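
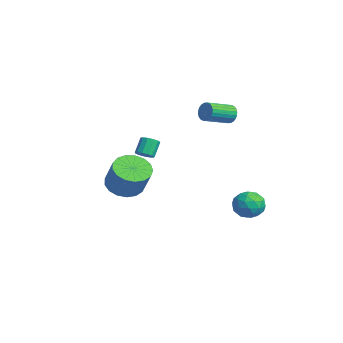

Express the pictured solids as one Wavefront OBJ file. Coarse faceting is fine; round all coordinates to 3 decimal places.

v -0.149 3.614 -2.14
v 0.388 4.355 -2.148
v 0.932 2.825 -2.772
v 1.469 3.566 -2.78
v 1.253 3.166 -1.986
v 0.585 3.654 -1.596
v 0.735 3.526 -3.324
v 0.067 4.014 -2.934
v 0.934 4.301 -2.88
v 1.254 4.078 -2.053
v 0.066 3.102 -2.867
v 0.386 2.879 -2.04
v 0.025 4.054 -2.089
v 1.295 3.126 -2.831
v 1.169 2.891 -2.365
v 1.484 3.326 -2.369
v 0.141 3.642 -1.764
v 0.456 4.077 -1.769
v 0.965 3.378 -1.673
v 0.864 3.103 -3.151
v 1.179 3.538 -3.156
v -0.164 3.854 -2.551
v 0.151 4.289 -2.555
v 0.355 3.802 -3.247
v 0.661 4.458 -2.524
v 1.296 3.993 -2.895
v 0.865 3.97 -3.215
v 0.472 4.257 -2.986
v 0.849 4.327 -2.038
v 1.485 3.862 -2.409
v 1.358 3.627 -1.942
v 0.966 3.914 -1.713
v 1.17 4.295 -2.468
v -0.165 3.318 -2.511
v 0.471 2.853 -2.882
v 0.354 3.266 -3.207
v -0.038 3.553 -2.978
v 0.024 3.187 -2.025
v 0.659 2.722 -2.396
v 0.848 2.923 -1.934
v 0.455 3.21 -1.705
v 0.15 2.885 -2.452
v -4.006 4.13 2.219
v -3.663 4.071 1.706
v -3.23 2.59 2.168
v -3.574 2.65 2.681
v -3.502 4.166 1.86
v -3.069 2.685 2.322
v -3.418 4.255 2.068
v -2.985 2.775 2.53
v -3.424 4.326 2.3
v -2.991 2.845 2.762
v -3.518 4.367 2.519
v -3.085 2.886 2.981
v -3.686 4.371 2.692
v -3.253 2.891 3.154
v -3.904 4.339 2.794
v -3.471 2.859 3.255
v -4.137 4.276 2.807
v -3.704 2.795 3.269
v -4.35 4.19 2.732
v -3.917 2.709 3.194
v -4.511 4.095 2.578
v -4.078 2.614 3.04
v -4.595 4.005 2.37
v -4.162 2.525 2.832
v -4.589 3.935 2.138
v -4.156 2.454 2.6
v -4.495 3.894 1.919
v -4.062 2.413 2.381
v -4.327 3.889 1.746
v -3.894 2.409 2.208
v -4.109 3.921 1.645
v -3.676 2.441 2.106
v -3.876 3.985 1.631
v -3.443 2.504 2.093
v 0.992 -2.95 -0.118
v 1.742 -2.587 -0.689
v 2.737 -2.446 0.707
v 1.988 -2.81 1.278
v 1.497 -2.192 -0.554
v 2.492 -2.051 0.841
v 1.137 -1.971 -0.32
v 2.132 -1.83 1.076
v 0.743 -1.975 -0.039
v 1.738 -1.834 1.357
v 0.407 -2.202 0.224
v 1.402 -2.061 1.62
v 0.205 -2.6 0.409
v 1.2 -2.459 1.804
v 0.183 -3.079 0.472
v 1.178 -2.938 1.868
v 0.347 -3.528 0.401
v 1.342 -3.387 1.797
v 0.658 -3.845 0.211
v 1.654 -3.704 1.606
v 1.046 -3.957 -0.055
v 2.042 -3.816 1.341
v 1.422 -3.838 -0.335
v 2.418 -3.697 1.061
v 1.7 -3.516 -0.565
v 2.695 -3.375 0.831
v 1.815 -3.064 -0.693
v 2.81 -2.924 0.703
v -1.781 -1.133 0.64
v -1.419 -1.361 0.936
v -1.838 -0.936 1.776
v -2.199 -0.707 1.48
v -1.31 -1.101 0.858
v -1.728 -0.676 1.698
v -1.35 -0.85 0.712
v -1.768 -0.425 1.552
v -1.527 -0.689 0.542
v -1.945 -0.264 1.382
v -1.784 -0.669 0.404
v -2.203 -0.244 1.244
v -2.041 -0.796 0.34
v -2.459 -0.371 1.18
v -2.215 -1.03 0.372
v -2.633 -0.605 1.212
v -2.251 -1.296 0.489
v -2.669 -0.871 1.329
v -2.138 -1.511 0.654
v -2.556 -1.086 1.494
v -1.911 -1.605 0.814
v -2.33 -1.18 1.654
v -1.644 -1.549 0.919
v -2.062 -1.124 1.759
f 1 38 17
f 38 12 41
f 17 41 6
f 38 41 17
f 1 17 13
f 17 6 18
f 13 18 2
f 17 18 13
f 1 13 22
f 13 2 23
f 22 23 8
f 13 23 22
f 1 22 34
f 22 8 37
f 34 37 11
f 22 37 34
f 1 34 38
f 34 11 42
f 38 42 12
f 34 42 38
f 2 18 29
f 18 6 32
f 29 32 10
f 18 32 29
f 6 41 19
f 41 12 40
f 19 40 5
f 41 40 19
f 12 42 39
f 42 11 35
f 39 35 3
f 42 35 39
f 11 37 36
f 37 8 24
f 36 24 7
f 37 24 36
f 8 23 28
f 23 2 25
f 28 25 9
f 23 25 28
f 4 30 16
f 30 10 31
f 16 31 5
f 30 31 16
f 4 16 14
f 16 5 15
f 14 15 3
f 16 15 14
f 4 14 21
f 14 3 20
f 21 20 7
f 14 20 21
f 4 21 26
f 21 7 27
f 26 27 9
f 21 27 26
f 4 26 30
f 26 9 33
f 30 33 10
f 26 33 30
f 5 31 19
f 31 10 32
f 19 32 6
f 31 32 19
f 3 15 39
f 15 5 40
f 39 40 12
f 15 40 39
f 7 20 36
f 20 3 35
f 36 35 11
f 20 35 36
f 9 27 28
f 27 7 24
f 28 24 8
f 27 24 28
f 10 33 29
f 33 9 25
f 29 25 2
f 33 25 29
f 44 43 47
f 44 47 45
f 45 47 48
f 45 48 46
f 47 43 49
f 47 49 48
f 48 49 50
f 48 50 46
f 49 43 51
f 49 51 50
f 50 51 52
f 50 52 46
f 51 43 53
f 51 53 52
f 52 53 54
f 52 54 46
f 53 43 55
f 53 55 54
f 54 55 56
f 54 56 46
f 55 43 57
f 55 57 56
f 56 57 58
f 56 58 46
f 57 43 59
f 57 59 58
f 58 59 60
f 58 60 46
f 59 43 61
f 59 61 60
f 60 61 62
f 60 62 46
f 61 43 63
f 61 63 62
f 62 63 64
f 62 64 46
f 63 43 65
f 63 65 64
f 64 65 66
f 64 66 46
f 65 43 67
f 65 67 66
f 66 67 68
f 66 68 46
f 67 43 69
f 67 69 68
f 68 69 70
f 68 70 46
f 69 43 71
f 69 71 70
f 70 71 72
f 70 72 46
f 71 43 73
f 71 73 72
f 72 73 74
f 72 74 46
f 73 43 75
f 73 75 74
f 74 75 76
f 74 76 46
f 75 43 44
f 75 44 76
f 76 44 45
f 76 45 46
f 78 77 81
f 78 81 79
f 79 81 82
f 79 82 80
f 81 77 83
f 81 83 82
f 82 83 84
f 82 84 80
f 83 77 85
f 83 85 84
f 84 85 86
f 84 86 80
f 85 77 87
f 85 87 86
f 86 87 88
f 86 88 80
f 87 77 89
f 87 89 88
f 88 89 90
f 88 90 80
f 89 77 91
f 89 91 90
f 90 91 92
f 90 92 80
f 91 77 93
f 91 93 92
f 92 93 94
f 92 94 80
f 93 77 95
f 93 95 94
f 94 95 96
f 94 96 80
f 95 77 97
f 95 97 96
f 96 97 98
f 96 98 80
f 97 77 99
f 97 99 98
f 98 99 100
f 98 100 80
f 99 77 101
f 99 101 100
f 100 101 102
f 100 102 80
f 101 77 103
f 101 103 102
f 102 103 104
f 102 104 80
f 103 77 78
f 103 78 104
f 104 78 79
f 104 79 80
f 106 105 109
f 106 109 107
f 107 109 110
f 107 110 108
f 109 105 111
f 109 111 110
f 110 111 112
f 110 112 108
f 111 105 113
f 111 113 112
f 112 113 114
f 112 114 108
f 113 105 115
f 113 115 114
f 114 115 116
f 114 116 108
f 115 105 117
f 115 117 116
f 116 117 118
f 116 118 108
f 117 105 119
f 117 119 118
f 118 119 120
f 118 120 108
f 119 105 121
f 119 121 120
f 120 121 122
f 120 122 108
f 121 105 123
f 121 123 122
f 122 123 124
f 122 124 108
f 123 105 125
f 123 125 124
f 124 125 126
f 124 126 108
f 125 105 127
f 125 127 126
f 126 127 128
f 126 128 108
f 127 105 106
f 127 106 128
f 128 106 107
f 128 107 108



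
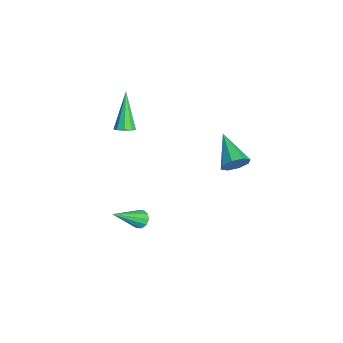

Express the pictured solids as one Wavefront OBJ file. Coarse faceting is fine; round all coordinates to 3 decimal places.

v 3.863 3.285 1.168
v 4.079 3.612 1.808
v 2.157 2.955 1.912
v 3.846 3.984 1.438
v 3.623 3.947 0.91
v 3.541 3.521 0.534
v 3.648 2.957 0.529
v 3.881 2.585 0.899
v 4.103 2.623 1.427
v 4.185 3.048 1.803
v 2.267 -1.051 -4.334
v 2.569 -1.274 -4.708
v 3.013 -2.469 -2.886
v 2.743 -1.036 -4.565
v 2.735 -0.804 -4.334
v 2.548 -0.666 -4.103
v 2.254 -0.676 -3.96
v 1.964 -0.829 -3.96
v 1.79 -1.066 -4.103
v 1.798 -1.298 -4.334
v 1.985 -1.436 -4.566
v 2.28 -1.426 -4.708
v 0.886 -1.565 1.635
v 1.153 -1.957 1.892
v -0.406 -1.335 3.325
v 1.308 -1.63 1.966
v 1.265 -1.272 1.884
v 1.045 -1.051 1.686
v 0.75 -1.071 1.464
v 0.519 -1.322 1.322
v 0.46 -1.686 1.326
v 0.6 -1.994 1.474
v 0.874 -2.101 1.698
f 2 1 4
f 2 4 3
f 4 1 5
f 4 5 3
f 5 1 6
f 5 6 3
f 6 1 7
f 6 7 3
f 7 1 8
f 7 8 3
f 8 1 9
f 8 9 3
f 9 1 10
f 9 10 3
f 10 1 2
f 10 2 3
f 12 11 14
f 12 14 13
f 14 11 15
f 14 15 13
f 15 11 16
f 15 16 13
f 16 11 17
f 16 17 13
f 17 11 18
f 17 18 13
f 18 11 19
f 18 19 13
f 19 11 20
f 19 20 13
f 20 11 21
f 20 21 13
f 21 11 22
f 21 22 13
f 22 11 12
f 22 12 13
f 24 23 26
f 24 26 25
f 26 23 27
f 26 27 25
f 27 23 28
f 27 28 25
f 28 23 29
f 28 29 25
f 29 23 30
f 29 30 25
f 30 23 31
f 30 31 25
f 31 23 32
f 31 32 25
f 32 23 33
f 32 33 25
f 33 23 24
f 33 24 25



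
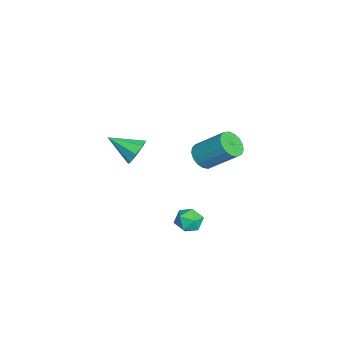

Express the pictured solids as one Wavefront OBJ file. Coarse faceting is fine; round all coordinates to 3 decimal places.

v -3.757 2.134 -1.019
v -3.115 1.634 -0.742
v -2.56 3.147 0.697
v -3.203 3.646 0.419
v -2.943 1.857 -1.042
v -2.389 3.37 0.397
v -2.958 2.143 -1.337
v -2.404 3.656 0.101
v -3.156 2.427 -1.56
v -2.602 3.94 -0.121
v -3.492 2.644 -1.658
v -2.938 4.157 -0.22
v -3.888 2.744 -1.611
v -3.334 4.257 -0.172
v -4.255 2.704 -1.428
v -3.7 4.217 0.011
v -4.507 2.533 -1.151
v -3.953 4.046 0.288
v -4.588 2.271 -0.844
v -4.034 3.784 0.595
v -4.478 1.977 -0.577
v -3.924 3.49 0.861
v -4.203 1.719 -0.412
v -3.649 3.232 1.027
v -3.826 1.556 -0.386
v -3.272 3.069 1.053
v -3.433 1.525 -0.505
v -2.879 3.038 0.934
v 3.124 2.32 -0.412
v 3.666 2.056 -0.937
v 2.734 1.104 -0.203
v 3.276 0.84 -0.728
v 3.513 1.148 -0.029
v 3.754 1.899 -0.158
v 2.646 1.261 -0.982
v 2.887 2.012 -1.111
v 3.371 1.402 -1.289
v 3.906 1.331 -0.7
v 2.494 1.829 -0.44
v 3.029 1.758 0.149
v 0.261 -1.091 2.245
v 0.563 -0.769 2.96
v -0.101 -2.589 3.075
v -0.066 -0.657 2.886
v -0.503 -0.8 2.437
v -0.493 -1.113 1.876
v -0.041 -1.413 1.531
v 0.588 -1.525 1.605
v 1.025 -1.382 2.054
v 1.015 -1.069 2.615
f 2 1 5
f 2 5 3
f 3 5 6
f 3 6 4
f 5 1 7
f 5 7 6
f 6 7 8
f 6 8 4
f 7 1 9
f 7 9 8
f 8 9 10
f 8 10 4
f 9 1 11
f 9 11 10
f 10 11 12
f 10 12 4
f 11 1 13
f 11 13 12
f 12 13 14
f 12 14 4
f 13 1 15
f 13 15 14
f 14 15 16
f 14 16 4
f 15 1 17
f 15 17 16
f 16 17 18
f 16 18 4
f 17 1 19
f 17 19 18
f 18 19 20
f 18 20 4
f 19 1 21
f 19 21 20
f 20 21 22
f 20 22 4
f 21 1 23
f 21 23 22
f 22 23 24
f 22 24 4
f 23 1 25
f 23 25 24
f 24 25 26
f 24 26 4
f 25 1 27
f 25 27 26
f 26 27 28
f 26 28 4
f 27 1 2
f 27 2 28
f 28 2 3
f 28 3 4
f 29 40 34
f 29 34 30
f 29 30 36
f 29 36 39
f 29 39 40
f 30 34 38
f 34 40 33
f 40 39 31
f 39 36 35
f 36 30 37
f 32 38 33
f 32 33 31
f 32 31 35
f 32 35 37
f 32 37 38
f 33 38 34
f 31 33 40
f 35 31 39
f 37 35 36
f 38 37 30
f 42 41 44
f 42 44 43
f 44 41 45
f 44 45 43
f 45 41 46
f 45 46 43
f 46 41 47
f 46 47 43
f 47 41 48
f 47 48 43
f 48 41 49
f 48 49 43
f 49 41 50
f 49 50 43
f 50 41 42
f 50 42 43



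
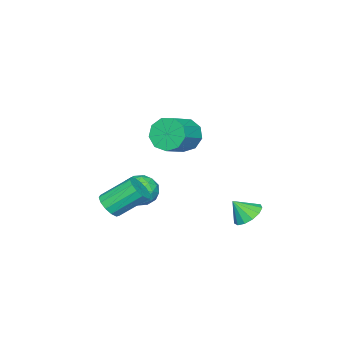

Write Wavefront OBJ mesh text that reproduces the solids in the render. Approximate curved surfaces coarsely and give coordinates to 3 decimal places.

v -1.282 -2.442 -4.543
v -0.838 -2.843 -3.64
v -2.822 -2.297 -3.72
v -2.378 -2.698 -2.817
v -2.094 -1.714 -3.171
v -1.142 -1.804 -3.679
v -2.518 -3.336 -3.681
v -1.566 -3.426 -4.189
v -1.602 -3.395 -3.107
v -1.339 -2.392 -2.792
v -2.321 -2.748 -4.568
v -2.058 -1.745 -4.253
v -0.924 -2.655 -4.163
v -2.736 -2.485 -3.197
v -2.568 -1.907 -3.405
v -2.307 -2.142 -2.874
v -1.103 -2.045 -4.187
v -0.842 -2.28 -3.656
v -1.58 -1.617 -3.38
v -2.818 -2.86 -3.704
v -2.557 -3.095 -3.173
v -1.353 -2.998 -4.486
v -1.092 -3.233 -3.955
v -2.08 -3.523 -3.98
v -1.112 -3.215 -3.319
v -2.018 -3.13 -2.836
v -2.1 -3.505 -3.344
v -1.541 -3.558 -3.642
v -0.958 -2.626 -3.134
v -1.864 -2.541 -2.651
v -1.697 -1.963 -2.859
v -1.137 -2.015 -3.158
v -1.407 -2.95 -2.821
v -1.796 -2.599 -4.709
v -2.702 -2.514 -4.226
v -2.523 -3.125 -4.202
v -1.963 -3.177 -4.501
v -1.642 -2.01 -4.524
v -2.548 -1.925 -4.041
v -2.119 -1.582 -3.718
v -1.56 -1.635 -4.016
v -2.253 -2.19 -4.539
v -0.311 1.156 2.194
v 0.086 0.671 1.326
v 1.607 0.64 2.038
v 1.211 1.124 2.906
v 0.135 1.398 1.252
v 1.657 1.366 1.964
v -0.024 2.011 1.619
v 1.498 1.98 2.331
v -0.317 2.224 2.254
v 1.204 2.193 2.967
v -0.607 1.937 2.862
v 0.914 1.906 3.574
v -0.759 1.285 3.157
v 0.762 1.253 3.869
v -0.701 0.572 3.001
v 0.821 0.54 3.713
v -0.46 0.132 2.468
v 1.061 0.101 3.18
v -0.149 0.172 1.806
v 1.372 0.14 2.518
v 1.317 -2.383 -3.3
v 1.659 -2.787 -2.648
v 0.745 -1.461 -1.347
v 0.403 -1.057 -2
v 1.968 -2.451 -2.774
v 1.054 -1.125 -1.473
v 2.07 -2.093 -3.066
v 1.156 -0.767 -1.766
v 1.933 -1.827 -3.433
v 1.019 -0.502 -2.133
v 1.601 -1.738 -3.758
v 0.686 -0.412 -2.458
v 1.178 -1.854 -3.938
v 0.264 -0.528 -2.637
v 0.8 -2.137 -3.915
v -0.115 -0.811 -2.614
v 0.586 -2.498 -3.697
v -0.329 -1.173 -2.396
v 0.604 -2.823 -3.353
v -0.31 -1.498 -2.052
v 0.848 -3.008 -2.992
v -0.066 -1.683 -1.692
v 1.242 -2.995 -2.73
v 0.328 -1.669 -1.429
v -2.332 3.779 -3.782
v -1.472 4.094 -3.948
v -1.888 3.101 -2.778
v -1.694 4.436 -3.619
v -2.117 4.57 -3.341
v -2.609 4.453 -3.203
v -3.013 4.122 -3.249
v -3.2 3.682 -3.464
v -3.112 3.273 -3.78
v -2.775 3.025 -4.096
v -2.298 3.017 -4.313
v -1.832 3.25 -4.361
v -1.524 3.652 -4.225
f 1 38 17
f 38 12 41
f 17 41 6
f 38 41 17
f 1 17 13
f 17 6 18
f 13 18 2
f 17 18 13
f 1 13 22
f 13 2 23
f 22 23 8
f 13 23 22
f 1 22 34
f 22 8 37
f 34 37 11
f 22 37 34
f 1 34 38
f 34 11 42
f 38 42 12
f 34 42 38
f 2 18 29
f 18 6 32
f 29 32 10
f 18 32 29
f 6 41 19
f 41 12 40
f 19 40 5
f 41 40 19
f 12 42 39
f 42 11 35
f 39 35 3
f 42 35 39
f 11 37 36
f 37 8 24
f 36 24 7
f 37 24 36
f 8 23 28
f 23 2 25
f 28 25 9
f 23 25 28
f 4 30 16
f 30 10 31
f 16 31 5
f 30 31 16
f 4 16 14
f 16 5 15
f 14 15 3
f 16 15 14
f 4 14 21
f 14 3 20
f 21 20 7
f 14 20 21
f 4 21 26
f 21 7 27
f 26 27 9
f 21 27 26
f 4 26 30
f 26 9 33
f 30 33 10
f 26 33 30
f 5 31 19
f 31 10 32
f 19 32 6
f 31 32 19
f 3 15 39
f 15 5 40
f 39 40 12
f 15 40 39
f 7 20 36
f 20 3 35
f 36 35 11
f 20 35 36
f 9 27 28
f 27 7 24
f 28 24 8
f 27 24 28
f 10 33 29
f 33 9 25
f 29 25 2
f 33 25 29
f 44 43 47
f 44 47 45
f 45 47 48
f 45 48 46
f 47 43 49
f 47 49 48
f 48 49 50
f 48 50 46
f 49 43 51
f 49 51 50
f 50 51 52
f 50 52 46
f 51 43 53
f 51 53 52
f 52 53 54
f 52 54 46
f 53 43 55
f 53 55 54
f 54 55 56
f 54 56 46
f 55 43 57
f 55 57 56
f 56 57 58
f 56 58 46
f 57 43 59
f 57 59 58
f 58 59 60
f 58 60 46
f 59 43 61
f 59 61 60
f 60 61 62
f 60 62 46
f 61 43 44
f 61 44 62
f 62 44 45
f 62 45 46
f 64 63 67
f 64 67 65
f 65 67 68
f 65 68 66
f 67 63 69
f 67 69 68
f 68 69 70
f 68 70 66
f 69 63 71
f 69 71 70
f 70 71 72
f 70 72 66
f 71 63 73
f 71 73 72
f 72 73 74
f 72 74 66
f 73 63 75
f 73 75 74
f 74 75 76
f 74 76 66
f 75 63 77
f 75 77 76
f 76 77 78
f 76 78 66
f 77 63 79
f 77 79 78
f 78 79 80
f 78 80 66
f 79 63 81
f 79 81 80
f 80 81 82
f 80 82 66
f 81 63 83
f 81 83 82
f 82 83 84
f 82 84 66
f 83 63 85
f 83 85 84
f 84 85 86
f 84 86 66
f 85 63 64
f 85 64 86
f 86 64 65
f 86 65 66
f 88 87 90
f 88 90 89
f 90 87 91
f 90 91 89
f 91 87 92
f 91 92 89
f 92 87 93
f 92 93 89
f 93 87 94
f 93 94 89
f 94 87 95
f 94 95 89
f 95 87 96
f 95 96 89
f 96 87 97
f 96 97 89
f 97 87 98
f 97 98 89
f 98 87 99
f 98 99 89
f 99 87 88
f 99 88 89



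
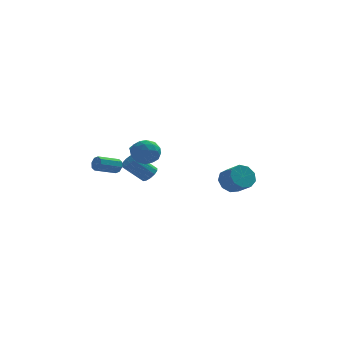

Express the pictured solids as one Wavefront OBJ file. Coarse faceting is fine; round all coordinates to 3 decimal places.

v -1.072 2.823 -3.305
v -0.648 2.908 -2.861
v -1.844 2.761 -1.691
v -2.268 2.677 -2.135
v -0.768 3.225 -2.944
v -1.964 3.078 -1.774
v -0.984 3.415 -3.141
v -2.181 3.268 -1.971
v -1.229 3.417 -3.391
v -2.425 3.27 -2.221
v -1.423 3.231 -3.613
v -2.62 3.084 -2.443
v -1.506 2.915 -3.738
v -2.703 2.768 -2.568
v -1.451 2.57 -3.725
v -2.648 2.423 -2.555
v -1.276 2.306 -3.579
v -2.472 2.159 -2.409
v -1.036 2.206 -3.346
v -2.232 2.059 -2.176
v -0.807 2.302 -3.1
v -2.003 2.155 -1.93
v -0.662 2.563 -2.919
v -1.859 2.417 -1.749
v -1.474 -1.98 0.8
v -0.679 -2.361 0.654
v -2.121 -3.059 0.086
v -1.326 -3.44 -0.06
v -1.665 -3.413 0.767
v -1.265 -2.747 1.208
v -1.535 -2.673 -0.468
v -1.135 -2.007 -0.027
v -0.717 -2.79 -0.129
v -0.797 -3.247 0.634
v -2.003 -2.173 0.106
v -2.083 -2.63 0.869
v -1.02 -2.076 0.79
v -1.78 -3.344 -0.05
v -1.98 -3.328 0.436
v -1.512 -3.552 0.351
v -1.364 -2.303 1.115
v -0.897 -2.527 1.03
v -1.476 -3.145 1.096
v -1.903 -2.893 -0.29
v -1.436 -3.117 -0.375
v -1.288 -1.868 0.389
v -0.82 -2.092 0.304
v -1.324 -2.275 -0.356
v -0.574 -2.552 0.244
v -0.955 -3.186 -0.176
v -1.078 -2.735 -0.416
v -0.843 -2.343 -0.157
v -0.621 -2.821 0.693
v -1.002 -3.455 0.273
v -1.201 -3.439 0.759
v -0.966 -3.047 1.018
v -0.644 -3.073 0.232
v -1.798 -1.965 0.467
v -2.179 -2.599 0.047
v -1.834 -2.373 -0.278
v -1.599 -1.981 -0.019
v -1.845 -2.234 0.916
v -2.226 -2.868 0.496
v -1.957 -3.077 0.897
v -1.722 -2.685 1.156
v -2.156 -2.347 0.508
v -2.922 -1.007 -1.26
v -2.669 -1.194 -0.871
v -3.805 -1.819 -0.431
v -4.058 -1.633 -0.82
v -2.826 -0.853 -0.794
v -3.963 -1.479 -0.354
v -3.039 -0.603 -0.99
v -4.176 -1.229 -0.55
v -3.184 -0.59 -1.344
v -4.321 -1.215 -0.904
v -3.175 -0.821 -1.649
v -4.311 -1.446 -1.209
v -3.017 -1.161 -1.726
v -4.154 -1.787 -1.286
v -2.804 -1.411 -1.53
v -3.941 -2.037 -1.09
v -2.659 -1.425 -1.176
v -3.796 -2.05 -0.736
v 3.608 3.57 -4.149
v 4.348 3.767 -4.602
v 4.992 2.908 -3.924
v 4.252 2.71 -3.471
v 4.304 4.123 -4.11
v 4.948 3.263 -3.432
v 3.934 4.219 -3.636
v 4.579 3.36 -2.958
v 3.412 4.012 -3.402
v 4.056 3.153 -2.724
v 2.981 3.598 -3.518
v 3.625 2.738 -2.84
v 2.844 3.17 -3.929
v 3.488 2.311 -3.251
v 3.064 2.93 -4.443
v 3.708 2.07 -3.765
v 3.538 2.989 -4.819
v 4.183 2.129 -4.142
v 4.046 3.319 -4.882
v 4.69 2.46 -4.204
v -1.797 3.356 -1.739
v -1.37 3.611 -2.018
v -1.063 3.004 -0.941
v -1.529 3.859 -1.763
v -1.814 3.872 -1.496
v -2.09 3.643 -1.343
v -2.229 3.28 -1.376
v -2.166 2.953 -1.578
v -1.93 2.814 -1.856
v -1.632 2.929 -2.079
v -1.411 3.244 -2.143
f 2 1 5
f 2 5 3
f 3 5 6
f 3 6 4
f 5 1 7
f 5 7 6
f 6 7 8
f 6 8 4
f 7 1 9
f 7 9 8
f 8 9 10
f 8 10 4
f 9 1 11
f 9 11 10
f 10 11 12
f 10 12 4
f 11 1 13
f 11 13 12
f 12 13 14
f 12 14 4
f 13 1 15
f 13 15 14
f 14 15 16
f 14 16 4
f 15 1 17
f 15 17 16
f 16 17 18
f 16 18 4
f 17 1 19
f 17 19 18
f 18 19 20
f 18 20 4
f 19 1 21
f 19 21 20
f 20 21 22
f 20 22 4
f 21 1 23
f 21 23 22
f 22 23 24
f 22 24 4
f 23 1 2
f 23 2 24
f 24 2 3
f 24 3 4
f 25 62 41
f 62 36 65
f 41 65 30
f 62 65 41
f 25 41 37
f 41 30 42
f 37 42 26
f 41 42 37
f 25 37 46
f 37 26 47
f 46 47 32
f 37 47 46
f 25 46 58
f 46 32 61
f 58 61 35
f 46 61 58
f 25 58 62
f 58 35 66
f 62 66 36
f 58 66 62
f 26 42 53
f 42 30 56
f 53 56 34
f 42 56 53
f 30 65 43
f 65 36 64
f 43 64 29
f 65 64 43
f 36 66 63
f 66 35 59
f 63 59 27
f 66 59 63
f 35 61 60
f 61 32 48
f 60 48 31
f 61 48 60
f 32 47 52
f 47 26 49
f 52 49 33
f 47 49 52
f 28 54 40
f 54 34 55
f 40 55 29
f 54 55 40
f 28 40 38
f 40 29 39
f 38 39 27
f 40 39 38
f 28 38 45
f 38 27 44
f 45 44 31
f 38 44 45
f 28 45 50
f 45 31 51
f 50 51 33
f 45 51 50
f 28 50 54
f 50 33 57
f 54 57 34
f 50 57 54
f 29 55 43
f 55 34 56
f 43 56 30
f 55 56 43
f 27 39 63
f 39 29 64
f 63 64 36
f 39 64 63
f 31 44 60
f 44 27 59
f 60 59 35
f 44 59 60
f 33 51 52
f 51 31 48
f 52 48 32
f 51 48 52
f 34 57 53
f 57 33 49
f 53 49 26
f 57 49 53
f 68 67 71
f 68 71 69
f 69 71 72
f 69 72 70
f 71 67 73
f 71 73 72
f 72 73 74
f 72 74 70
f 73 67 75
f 73 75 74
f 74 75 76
f 74 76 70
f 75 67 77
f 75 77 76
f 76 77 78
f 76 78 70
f 77 67 79
f 77 79 78
f 78 79 80
f 78 80 70
f 79 67 81
f 79 81 80
f 80 81 82
f 80 82 70
f 81 67 83
f 81 83 82
f 82 83 84
f 82 84 70
f 83 67 68
f 83 68 84
f 84 68 69
f 84 69 70
f 86 85 89
f 86 89 87
f 87 89 90
f 87 90 88
f 89 85 91
f 89 91 90
f 90 91 92
f 90 92 88
f 91 85 93
f 91 93 92
f 92 93 94
f 92 94 88
f 93 85 95
f 93 95 94
f 94 95 96
f 94 96 88
f 95 85 97
f 95 97 96
f 96 97 98
f 96 98 88
f 97 85 99
f 97 99 98
f 98 99 100
f 98 100 88
f 99 85 101
f 99 101 100
f 100 101 102
f 100 102 88
f 101 85 103
f 101 103 102
f 102 103 104
f 102 104 88
f 103 85 86
f 103 86 104
f 104 86 87
f 104 87 88
f 106 105 108
f 106 108 107
f 108 105 109
f 108 109 107
f 109 105 110
f 109 110 107
f 110 105 111
f 110 111 107
f 111 105 112
f 111 112 107
f 112 105 113
f 112 113 107
f 113 105 114
f 113 114 107
f 114 105 115
f 114 115 107
f 115 105 106
f 115 106 107



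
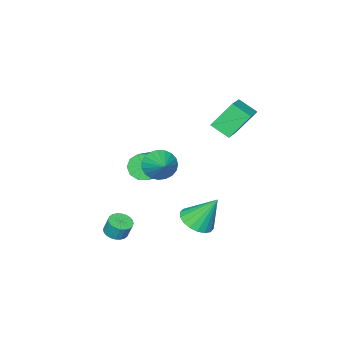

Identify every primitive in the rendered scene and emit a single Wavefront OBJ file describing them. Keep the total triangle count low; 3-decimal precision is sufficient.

v -5.066 4.055 2.614
v -4.738 2.979 3.304
v -3.541 4.949 3.281
v -3.212 3.873 3.971
v -4.028 3.407 1.109
v -3.699 2.331 1.799
v -2.502 4.301 1.776
v -2.174 3.225 2.466
v -0.944 3.414 -4.618
v -0.418 2.637 -4.044
v -1.556 4.386 -2.742
v -0.072 2.978 -4.108
v 0.1 3.405 -4.274
v 0.066 3.834 -4.507
v -0.168 4.18 -4.762
v -0.556 4.374 -4.989
v -1.021 4.378 -5.143
v -1.471 4.191 -5.192
v -1.816 3.85 -5.128
v -1.989 3.422 -4.963
v -1.955 2.993 -4.729
v -1.72 2.648 -4.474
v -1.332 2.454 -4.247
v -0.867 2.45 -4.094
v -0.865 0.273 -1.447
v -0.333 -0.185 -2.027
v 1.396 0.589 -1.053
v 0.865 1.047 -0.473
v -0.436 0.322 -2.248
v 1.293 1.096 -1.274
v -0.702 0.81 -2.163
v 1.027 1.584 -1.19
v -1.03 1.093 -1.804
v 0.699 1.867 -0.831
v -1.295 1.063 -1.309
v 0.434 1.837 -0.336
v -1.396 0.731 -0.867
v 0.333 1.505 0.107
v -1.293 0.224 -0.646
v 0.436 0.998 0.328
v -1.027 -0.264 -0.73
v 0.702 0.51 0.243
v -0.699 -0.547 -1.089
v 1.03 0.227 -0.116
v -0.434 -0.517 -1.584
v 1.295 0.257 -0.611
v 3.242 1.327 -4.416
v 3.736 0.858 -4.217
v 3.692 1.223 -3.245
v 3.198 1.693 -3.444
v 3.893 1.074 -4.291
v 3.849 1.439 -3.319
v 3.952 1.328 -4.384
v 3.907 1.693 -3.411
v 3.902 1.582 -4.482
v 3.857 1.948 -3.509
v 3.751 1.798 -4.57
v 3.707 2.163 -3.597
v 3.524 1.942 -4.634
v 3.479 2.307 -3.661
v 3.253 1.992 -4.665
v 3.208 2.357 -3.693
v 2.981 1.941 -4.659
v 2.936 2.307 -3.686
v 2.748 1.797 -4.615
v 2.704 2.162 -3.643
v 2.591 1.581 -4.541
v 2.547 1.946 -3.569
v 2.533 1.327 -4.449
v 2.488 1.692 -3.476
v 2.583 1.072 -4.351
v 2.538 1.438 -3.378
v 2.733 0.857 -4.263
v 2.689 1.222 -3.29
v 2.961 0.713 -4.199
v 2.916 1.078 -3.226
v 3.232 0.663 -4.167
v 3.187 1.028 -3.195
v 3.504 0.713 -4.174
v 3.459 1.079 -3.201
v 1.665 3.136 1.015
v 2.336 3.139 0.287
v 2.515 4.364 1.805
v 2.062 3.415 0.152
v 1.719 3.643 0.167
v 1.367 3.784 0.328
v 1.067 3.812 0.608
v 0.87 3.723 0.958
v 0.81 3.533 1.318
v 0.898 3.274 1.626
v 1.119 2.991 1.828
v 1.434 2.733 1.89
v 1.789 2.545 1.8
v 2.122 2.459 1.575
v 2.377 2.49 1.252
v 2.508 2.633 0.889
v 2.494 2.862 0.548
f 2 4 1
f 5 2 1
f 1 4 3
f 3 5 1
f 2 8 4
f 6 2 5
f 6 8 2
f 4 8 3
f 7 5 3
f 3 8 7
f 7 6 5
f 8 6 7
f 10 9 12
f 10 12 11
f 12 9 13
f 12 13 11
f 13 9 14
f 13 14 11
f 14 9 15
f 14 15 11
f 15 9 16
f 15 16 11
f 16 9 17
f 16 17 11
f 17 9 18
f 17 18 11
f 18 9 19
f 18 19 11
f 19 9 20
f 19 20 11
f 20 9 21
f 20 21 11
f 21 9 22
f 21 22 11
f 22 9 23
f 22 23 11
f 23 9 24
f 23 24 11
f 24 9 10
f 24 10 11
f 26 25 29
f 26 29 27
f 27 29 30
f 27 30 28
f 29 25 31
f 29 31 30
f 30 31 32
f 30 32 28
f 31 25 33
f 31 33 32
f 32 33 34
f 32 34 28
f 33 25 35
f 33 35 34
f 34 35 36
f 34 36 28
f 35 25 37
f 35 37 36
f 36 37 38
f 36 38 28
f 37 25 39
f 37 39 38
f 38 39 40
f 38 40 28
f 39 25 41
f 39 41 40
f 40 41 42
f 40 42 28
f 41 25 43
f 41 43 42
f 42 43 44
f 42 44 28
f 43 25 45
f 43 45 44
f 44 45 46
f 44 46 28
f 45 25 26
f 45 26 46
f 46 26 27
f 46 27 28
f 48 47 51
f 48 51 49
f 49 51 52
f 49 52 50
f 51 47 53
f 51 53 52
f 52 53 54
f 52 54 50
f 53 47 55
f 53 55 54
f 54 55 56
f 54 56 50
f 55 47 57
f 55 57 56
f 56 57 58
f 56 58 50
f 57 47 59
f 57 59 58
f 58 59 60
f 58 60 50
f 59 47 61
f 59 61 60
f 60 61 62
f 60 62 50
f 61 47 63
f 61 63 62
f 62 63 64
f 62 64 50
f 63 47 65
f 63 65 64
f 64 65 66
f 64 66 50
f 65 47 67
f 65 67 66
f 66 67 68
f 66 68 50
f 67 47 69
f 67 69 68
f 68 69 70
f 68 70 50
f 69 47 71
f 69 71 70
f 70 71 72
f 70 72 50
f 71 47 73
f 71 73 72
f 72 73 74
f 72 74 50
f 73 47 75
f 73 75 74
f 74 75 76
f 74 76 50
f 75 47 77
f 75 77 76
f 76 77 78
f 76 78 50
f 77 47 79
f 77 79 78
f 78 79 80
f 78 80 50
f 79 47 48
f 79 48 80
f 80 48 49
f 80 49 50
f 82 81 84
f 82 84 83
f 84 81 85
f 84 85 83
f 85 81 86
f 85 86 83
f 86 81 87
f 86 87 83
f 87 81 88
f 87 88 83
f 88 81 89
f 88 89 83
f 89 81 90
f 89 90 83
f 90 81 91
f 90 91 83
f 91 81 92
f 91 92 83
f 92 81 93
f 92 93 83
f 93 81 94
f 93 94 83
f 94 81 95
f 94 95 83
f 95 81 96
f 95 96 83
f 96 81 97
f 96 97 83
f 97 81 82
f 97 82 83



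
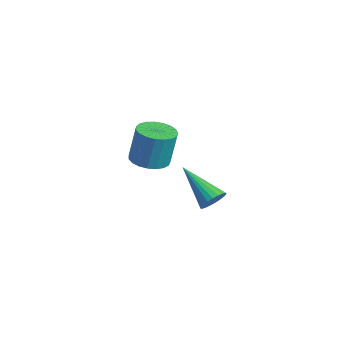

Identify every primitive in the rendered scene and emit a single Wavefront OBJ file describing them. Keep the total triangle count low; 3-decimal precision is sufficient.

v -3.102 -0.799 -1.628
v -2.792 -1.186 -1.367
v -4.558 -1.281 -0.612
v -2.76 -0.999 -1.232
v -2.787 -0.777 -1.165
v -2.868 -0.559 -1.179
v -2.99 -0.383 -1.27
v -3.131 -0.279 -1.423
v -3.267 -0.264 -1.611
v -3.375 -0.342 -1.803
v -3.435 -0.5 -1.964
v -3.438 -0.708 -2.067
v -3.382 -0.933 -2.094
v -3.278 -1.134 -2.04
v -3.144 -1.278 -1.915
v -3.002 -1.338 -1.741
v -2.878 -1.306 -1.547
v -1.842 -3.842 2.082
v -1.239 -4.196 2.108
v -1.155 -3.953 3.484
v -1.758 -3.598 3.458
v -1.148 -3.925 2.054
v -1.064 -3.682 3.431
v -1.176 -3.64 2.006
v -1.092 -3.397 3.382
v -1.32 -3.389 1.97
v -1.236 -3.146 3.346
v -1.554 -3.217 1.954
v -1.47 -2.974 3.33
v -1.837 -3.152 1.96
v -1.753 -2.909 3.336
v -2.122 -3.207 1.987
v -2.038 -2.964 3.363
v -2.358 -3.372 2.03
v -2.274 -3.129 3.407
v -2.505 -3.617 2.083
v -2.421 -3.374 3.459
v -2.537 -3.902 2.135
v -2.453 -3.659 3.511
v -2.449 -4.176 2.178
v -2.365 -3.933 3.554
v -2.256 -4.392 2.204
v -2.172 -4.149 3.581
v -1.992 -4.513 2.21
v -1.908 -4.27 3.586
v -1.701 -4.518 2.193
v -1.617 -4.275 3.569
v -1.435 -4.406 2.157
v -1.351 -4.163 3.533
f 2 1 4
f 2 4 3
f 4 1 5
f 4 5 3
f 5 1 6
f 5 6 3
f 6 1 7
f 6 7 3
f 7 1 8
f 7 8 3
f 8 1 9
f 8 9 3
f 9 1 10
f 9 10 3
f 10 1 11
f 10 11 3
f 11 1 12
f 11 12 3
f 12 1 13
f 12 13 3
f 13 1 14
f 13 14 3
f 14 1 15
f 14 15 3
f 15 1 16
f 15 16 3
f 16 1 17
f 16 17 3
f 17 1 2
f 17 2 3
f 19 18 22
f 19 22 20
f 20 22 23
f 20 23 21
f 22 18 24
f 22 24 23
f 23 24 25
f 23 25 21
f 24 18 26
f 24 26 25
f 25 26 27
f 25 27 21
f 26 18 28
f 26 28 27
f 27 28 29
f 27 29 21
f 28 18 30
f 28 30 29
f 29 30 31
f 29 31 21
f 30 18 32
f 30 32 31
f 31 32 33
f 31 33 21
f 32 18 34
f 32 34 33
f 33 34 35
f 33 35 21
f 34 18 36
f 34 36 35
f 35 36 37
f 35 37 21
f 36 18 38
f 36 38 37
f 37 38 39
f 37 39 21
f 38 18 40
f 38 40 39
f 39 40 41
f 39 41 21
f 40 18 42
f 40 42 41
f 41 42 43
f 41 43 21
f 42 18 44
f 42 44 43
f 43 44 45
f 43 45 21
f 44 18 46
f 44 46 45
f 45 46 47
f 45 47 21
f 46 18 48
f 46 48 47
f 47 48 49
f 47 49 21
f 48 18 19
f 48 19 49
f 49 19 20
f 49 20 21



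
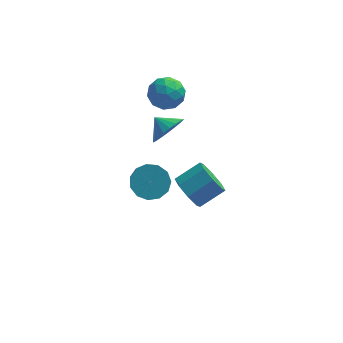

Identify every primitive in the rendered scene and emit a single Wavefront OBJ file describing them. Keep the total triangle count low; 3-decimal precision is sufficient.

v 0.111 4.51 2.938
v 1.029 4.025 3.162
v -0.709 3.455 4.018
v 0.209 2.97 4.242
v 0.042 3.967 4.567
v 0.549 4.619 3.9
v -0.229 2.861 3.28
v 0.278 3.513 2.613
v 0.819 3.006 3.373
v 0.986 3.689 4.168
v -0.666 3.791 3.012
v -0.499 4.474 3.807
v 0.642 4.36 2.955
v -0.322 3.12 4.225
v -0.42 3.706 4.416
v 0.119 3.421 4.547
v 0.36 4.709 3.389
v 0.9 4.424 3.521
v 0.319 4.39 4.346
v -0.58 3.056 3.659
v -0.04 2.771 3.791
v 0.201 4.059 2.633
v 0.74 3.774 2.764
v 0.001 3.09 2.834
v 1.058 3.476 3.211
v 0.576 2.856 3.845
v 0.319 2.792 3.28
v 0.617 3.175 2.888
v 1.157 3.878 3.678
v 0.674 3.258 4.313
v 0.576 3.844 4.504
v 0.874 4.227 4.112
v 1.033 3.279 3.803
v -0.354 4.222 2.867
v -0.837 3.602 3.502
v -0.554 3.253 3.068
v -0.256 3.636 2.676
v -0.256 4.624 3.335
v -0.738 4.004 3.969
v -0.297 4.305 4.292
v 0.001 4.688 3.9
v -0.713 4.201 3.377
v 0.268 3.301 0.764
v 0.918 3.333 1.626
v -0.468 3.939 1.296
v 1.057 3.689 1.391
v 1.06 3.978 1.047
v 0.926 4.151 0.655
v 0.678 4.176 0.281
v 0.359 4.05 -0.009
v 0.025 3.794 -0.165
v -0.268 3.453 -0.161
v -0.468 3.086 0.003
v -0.54 2.756 0.299
v -0.473 2.52 0.675
v -0.277 2.419 1.067
v 0.012 2.471 1.406
v 0.346 2.666 1.634
v 0.667 2.971 1.712
v 1.229 -2.247 1.281
v 1.861 -2.723 0.606
v 3.123 -2.149 1.384
v 2.491 -1.673 2.059
v 1.669 -1.986 0.375
v 2.931 -1.412 1.154
v 1.218 -1.402 0.675
v 2.48 -0.828 1.453
v 0.774 -1.313 1.33
v 2.036 -0.739 2.108
v 0.597 -1.771 1.956
v 1.859 -1.197 2.734
v 0.789 -2.508 2.186
v 2.051 -1.934 2.965
v 1.24 -3.092 1.887
v 2.502 -2.518 2.665
v 1.684 -3.181 1.232
v 2.946 -2.607 2.01
v -0.731 2.821 -3.31
v 0.368 2.873 -3.317
v 0.41 2.09 -2.517
v -0.689 2.039 -2.51
v 0.176 3.289 -2.9
v 0.218 2.507 -2.099
v -0.304 3.557 -2.613
v -0.262 2.774 -1.813
v -0.919 3.591 -2.547
v -0.878 2.809 -1.747
v -1.475 3.381 -2.724
v -1.433 2.598 -1.924
v -1.794 2.993 -3.087
v -1.753 2.21 -2.287
v -1.776 2.55 -3.521
v -1.734 1.768 -2.72
v -1.426 2.194 -3.887
v -1.384 1.411 -3.087
v -0.855 2.037 -4.071
v -0.814 1.254 -3.271
v -0.245 2.129 -4.013
v -0.203 1.346 -3.213
v 0.211 2.44 -3.732
v 0.253 1.658 -2.932
f 1 38 17
f 38 12 41
f 17 41 6
f 38 41 17
f 1 17 13
f 17 6 18
f 13 18 2
f 17 18 13
f 1 13 22
f 13 2 23
f 22 23 8
f 13 23 22
f 1 22 34
f 22 8 37
f 34 37 11
f 22 37 34
f 1 34 38
f 34 11 42
f 38 42 12
f 34 42 38
f 2 18 29
f 18 6 32
f 29 32 10
f 18 32 29
f 6 41 19
f 41 12 40
f 19 40 5
f 41 40 19
f 12 42 39
f 42 11 35
f 39 35 3
f 42 35 39
f 11 37 36
f 37 8 24
f 36 24 7
f 37 24 36
f 8 23 28
f 23 2 25
f 28 25 9
f 23 25 28
f 4 30 16
f 30 10 31
f 16 31 5
f 30 31 16
f 4 16 14
f 16 5 15
f 14 15 3
f 16 15 14
f 4 14 21
f 14 3 20
f 21 20 7
f 14 20 21
f 4 21 26
f 21 7 27
f 26 27 9
f 21 27 26
f 4 26 30
f 26 9 33
f 30 33 10
f 26 33 30
f 5 31 19
f 31 10 32
f 19 32 6
f 31 32 19
f 3 15 39
f 15 5 40
f 39 40 12
f 15 40 39
f 7 20 36
f 20 3 35
f 36 35 11
f 20 35 36
f 9 27 28
f 27 7 24
f 28 24 8
f 27 24 28
f 10 33 29
f 33 9 25
f 29 25 2
f 33 25 29
f 44 43 46
f 44 46 45
f 46 43 47
f 46 47 45
f 47 43 48
f 47 48 45
f 48 43 49
f 48 49 45
f 49 43 50
f 49 50 45
f 50 43 51
f 50 51 45
f 51 43 52
f 51 52 45
f 52 43 53
f 52 53 45
f 53 43 54
f 53 54 45
f 54 43 55
f 54 55 45
f 55 43 56
f 55 56 45
f 56 43 57
f 56 57 45
f 57 43 58
f 57 58 45
f 58 43 59
f 58 59 45
f 59 43 44
f 59 44 45
f 61 60 64
f 61 64 62
f 62 64 65
f 62 65 63
f 64 60 66
f 64 66 65
f 65 66 67
f 65 67 63
f 66 60 68
f 66 68 67
f 67 68 69
f 67 69 63
f 68 60 70
f 68 70 69
f 69 70 71
f 69 71 63
f 70 60 72
f 70 72 71
f 71 72 73
f 71 73 63
f 72 60 74
f 72 74 73
f 73 74 75
f 73 75 63
f 74 60 76
f 74 76 75
f 75 76 77
f 75 77 63
f 76 60 61
f 76 61 77
f 77 61 62
f 77 62 63
f 79 78 82
f 79 82 80
f 80 82 83
f 80 83 81
f 82 78 84
f 82 84 83
f 83 84 85
f 83 85 81
f 84 78 86
f 84 86 85
f 85 86 87
f 85 87 81
f 86 78 88
f 86 88 87
f 87 88 89
f 87 89 81
f 88 78 90
f 88 90 89
f 89 90 91
f 89 91 81
f 90 78 92
f 90 92 91
f 91 92 93
f 91 93 81
f 92 78 94
f 92 94 93
f 93 94 95
f 93 95 81
f 94 78 96
f 94 96 95
f 95 96 97
f 95 97 81
f 96 78 98
f 96 98 97
f 97 98 99
f 97 99 81
f 98 78 100
f 98 100 99
f 99 100 101
f 99 101 81
f 100 78 79
f 100 79 101
f 101 79 80
f 101 80 81



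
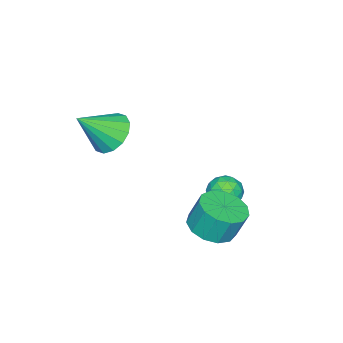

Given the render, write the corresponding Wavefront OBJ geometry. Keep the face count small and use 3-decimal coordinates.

v -1.376 -0.907 0.947
v -0.776 -1.179 0.235
v -0.284 -1.653 2.153
v -0.617 -0.723 0.373
v -0.661 -0.317 0.664
v -0.897 -0.068 1.031
v -1.261 -0.045 1.376
v -1.657 -0.253 1.606
v -1.977 -0.636 1.659
v -2.136 -1.092 1.521
v -2.092 -1.498 1.23
v -1.856 -1.746 0.863
v -1.491 -1.77 0.518
v -1.096 -1.562 0.288
v -2.012 3.027 -3.116
v -1.053 3.269 -3.081
v -1.209 3.715 -1.87
v -2.168 3.473 -1.904
v -1.32 3.716 -3.28
v -1.476 4.162 -2.069
v -1.808 3.945 -3.427
v -1.964 4.39 -2.215
v -2.36 3.882 -3.475
v -2.516 4.327 -2.263
v -2.802 3.548 -3.409
v -2.958 3.993 -2.197
v -2.993 3.048 -3.25
v -3.149 3.494 -2.038
v -2.872 2.542 -3.048
v -3.028 2.988 -1.837
v -2.479 2.19 -2.868
v -2.635 2.636 -1.657
v -1.937 2.104 -2.766
v -2.093 2.549 -1.555
v -1.419 2.311 -2.776
v -1.575 2.756 -1.565
v -1.089 2.745 -2.893
v -1.246 3.191 -1.682
v -3.686 3.334 -2.527
v -3.1 3.035 -2.151
v -4.2 2.225 -2.609
v -3.614 1.926 -2.233
v -4.1 2.383 -1.875
v -3.782 3.068 -1.824
v -3.518 2.192 -2.936
v -3.2 2.877 -2.885
v -2.996 2.329 -2.404
v -3.356 2.447 -1.749
v -3.944 2.813 -3.011
v -4.304 2.931 -2.356
v -3.348 3.282 -2.332
v -3.952 1.978 -2.428
v -4.237 2.247 -2.218
v -3.893 2.071 -1.997
v -3.749 3.301 -2.14
v -3.405 3.126 -1.919
v -3.992 2.743 -1.757
v -3.895 2.134 -2.841
v -3.551 1.959 -2.62
v -3.407 3.189 -2.763
v -3.063 3.013 -2.542
v -3.308 2.517 -3.003
v -2.943 2.691 -2.26
v -3.245 2.039 -2.308
v -3.188 2.195 -2.721
v -3.001 2.598 -2.691
v -3.154 2.761 -1.874
v -3.456 2.109 -1.923
v -3.742 2.378 -1.712
v -3.555 2.78 -1.682
v -3.093 2.346 -2.023
v -3.844 3.151 -2.837
v -4.146 2.499 -2.886
v -3.745 2.48 -3.078
v -3.558 2.882 -3.048
v -4.055 3.221 -2.452
v -4.357 2.569 -2.5
v -4.299 2.662 -2.069
v -4.112 3.065 -2.039
v -4.207 2.914 -2.737
f 2 1 4
f 2 4 3
f 4 1 5
f 4 5 3
f 5 1 6
f 5 6 3
f 6 1 7
f 6 7 3
f 7 1 8
f 7 8 3
f 8 1 9
f 8 9 3
f 9 1 10
f 9 10 3
f 10 1 11
f 10 11 3
f 11 1 12
f 11 12 3
f 12 1 13
f 12 13 3
f 13 1 14
f 13 14 3
f 14 1 2
f 14 2 3
f 16 15 19
f 16 19 17
f 17 19 20
f 17 20 18
f 19 15 21
f 19 21 20
f 20 21 22
f 20 22 18
f 21 15 23
f 21 23 22
f 22 23 24
f 22 24 18
f 23 15 25
f 23 25 24
f 24 25 26
f 24 26 18
f 25 15 27
f 25 27 26
f 26 27 28
f 26 28 18
f 27 15 29
f 27 29 28
f 28 29 30
f 28 30 18
f 29 15 31
f 29 31 30
f 30 31 32
f 30 32 18
f 31 15 33
f 31 33 32
f 32 33 34
f 32 34 18
f 33 15 35
f 33 35 34
f 34 35 36
f 34 36 18
f 35 15 37
f 35 37 36
f 36 37 38
f 36 38 18
f 37 15 16
f 37 16 38
f 38 16 17
f 38 17 18
f 39 76 55
f 76 50 79
f 55 79 44
f 76 79 55
f 39 55 51
f 55 44 56
f 51 56 40
f 55 56 51
f 39 51 60
f 51 40 61
f 60 61 46
f 51 61 60
f 39 60 72
f 60 46 75
f 72 75 49
f 60 75 72
f 39 72 76
f 72 49 80
f 76 80 50
f 72 80 76
f 40 56 67
f 56 44 70
f 67 70 48
f 56 70 67
f 44 79 57
f 79 50 78
f 57 78 43
f 79 78 57
f 50 80 77
f 80 49 73
f 77 73 41
f 80 73 77
f 49 75 74
f 75 46 62
f 74 62 45
f 75 62 74
f 46 61 66
f 61 40 63
f 66 63 47
f 61 63 66
f 42 68 54
f 68 48 69
f 54 69 43
f 68 69 54
f 42 54 52
f 54 43 53
f 52 53 41
f 54 53 52
f 42 52 59
f 52 41 58
f 59 58 45
f 52 58 59
f 42 59 64
f 59 45 65
f 64 65 47
f 59 65 64
f 42 64 68
f 64 47 71
f 68 71 48
f 64 71 68
f 43 69 57
f 69 48 70
f 57 70 44
f 69 70 57
f 41 53 77
f 53 43 78
f 77 78 50
f 53 78 77
f 45 58 74
f 58 41 73
f 74 73 49
f 58 73 74
f 47 65 66
f 65 45 62
f 66 62 46
f 65 62 66
f 48 71 67
f 71 47 63
f 67 63 40
f 71 63 67



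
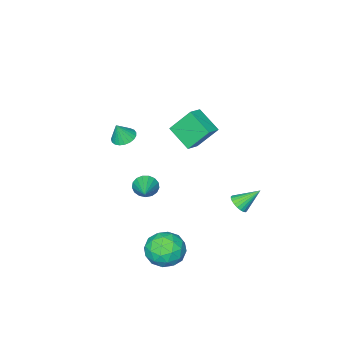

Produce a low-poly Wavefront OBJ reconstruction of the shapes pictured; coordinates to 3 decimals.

v 2.186 0.157 -0.58
v 2.603 0.095 -1.212
v 3.314 1.403 0.04
v 2.36 0.355 -1.293
v 2.078 0.569 -1.21
v 1.821 0.688 -0.982
v 1.647 0.687 -0.662
v 1.597 0.564 -0.324
v 1.682 0.348 -0.044
v 1.883 0.088 0.114
v 2.153 -0.156 0.112
v 2.43 -0.328 -0.048
v 2.652 -0.389 -0.33
v 2.767 -0.324 -0.669
v 2.75 -0.15 -0.987
v -1.079 2.484 3.891
v -1.027 1.003 4.784
v -0.187 2.716 4.226
v -0.136 1.235 5.118
v -0.304 1.625 2.422
v -0.253 0.144 3.314
v 0.587 1.857 2.756
v 0.639 0.376 3.649
v -3.001 2.173 -3.615
v -2.458 2.369 -3.236
v -3.999 2.867 -2.545
v -2.487 2.581 -3.4
v -2.594 2.73 -3.596
v -2.763 2.795 -3.796
v -2.968 2.766 -3.968
v -3.178 2.646 -4.086
v -3.361 2.454 -4.133
v -3.489 2.22 -4.101
v -3.543 1.978 -3.995
v -3.514 1.766 -3.831
v -3.407 1.616 -3.634
v -3.239 1.552 -3.435
v -3.034 1.581 -3.263
v -2.824 1.701 -3.145
v -2.641 1.893 -3.098
v -2.512 2.127 -3.13
v 1.412 -2.641 1.656
v 1.921 -3.147 1.406
v 1.868 -2.739 2.784
v 2.075 -2.874 1.368
v 2.115 -2.56 1.379
v 2.033 -2.261 1.438
v 1.844 -2.027 1.535
v 1.58 -1.9 1.653
v 1.287 -1.9 1.771
v 1.015 -2.029 1.87
v 0.813 -2.264 1.932
v 0.714 -2.563 1.946
v 0.735 -2.877 1.91
v 0.874 -3.149 1.83
v 1.106 -3.334 1.72
v 1.391 -3.399 1.599
v 1.679 -3.333 1.488
v 3.941 4.576 -3.599
v 4.613 4.241 -2.625
v 2.827 2.939 -3.395
v 3.499 2.604 -2.421
v 2.755 3.581 -2.348
v 3.444 4.593 -2.474
v 3.996 2.587 -3.546
v 4.685 3.599 -3.672
v 4.647 3.012 -2.592
v 3.88 3.626 -1.852
v 3.56 3.554 -4.168
v 2.793 4.168 -3.428
v 4.375 4.552 -3.13
v 3.065 2.628 -2.89
v 2.628 3.202 -2.847
v 3.023 3.005 -2.274
v 3.687 4.759 -3.041
v 4.082 4.562 -2.469
v 2.991 4.174 -2.306
v 3.358 2.618 -3.551
v 3.753 2.421 -2.979
v 4.417 4.175 -3.746
v 4.812 3.978 -3.173
v 4.449 3.006 -3.714
v 4.79 3.633 -2.538
v 4.135 2.67 -2.418
v 4.427 2.661 -3.079
v 4.832 3.255 -3.154
v 4.339 3.993 -2.103
v 3.684 3.031 -1.983
v 3.247 3.606 -1.94
v 3.652 4.2 -2.014
v 4.359 3.271 -2.083
v 3.756 4.149 -4.037
v 3.101 3.187 -3.917
v 3.788 2.98 -4.006
v 4.193 3.574 -4.08
v 3.305 4.51 -3.602
v 2.65 3.547 -3.482
v 2.608 3.925 -2.866
v 3.013 4.519 -2.941
v 3.081 3.909 -3.937
f 2 1 4
f 2 4 3
f 4 1 5
f 4 5 3
f 5 1 6
f 5 6 3
f 6 1 7
f 6 7 3
f 7 1 8
f 7 8 3
f 8 1 9
f 8 9 3
f 9 1 10
f 9 10 3
f 10 1 11
f 10 11 3
f 11 1 12
f 11 12 3
f 12 1 13
f 12 13 3
f 13 1 14
f 13 14 3
f 14 1 15
f 14 15 3
f 15 1 2
f 15 2 3
f 17 19 16
f 20 17 16
f 16 19 18
f 18 20 16
f 17 23 19
f 21 17 20
f 21 23 17
f 19 23 18
f 22 20 18
f 18 23 22
f 22 21 20
f 23 21 22
f 25 24 27
f 25 27 26
f 27 24 28
f 27 28 26
f 28 24 29
f 28 29 26
f 29 24 30
f 29 30 26
f 30 24 31
f 30 31 26
f 31 24 32
f 31 32 26
f 32 24 33
f 32 33 26
f 33 24 34
f 33 34 26
f 34 24 35
f 34 35 26
f 35 24 36
f 35 36 26
f 36 24 37
f 36 37 26
f 37 24 38
f 37 38 26
f 38 24 39
f 38 39 26
f 39 24 40
f 39 40 26
f 40 24 41
f 40 41 26
f 41 24 25
f 41 25 26
f 43 42 45
f 43 45 44
f 45 42 46
f 45 46 44
f 46 42 47
f 46 47 44
f 47 42 48
f 47 48 44
f 48 42 49
f 48 49 44
f 49 42 50
f 49 50 44
f 50 42 51
f 50 51 44
f 51 42 52
f 51 52 44
f 52 42 53
f 52 53 44
f 53 42 54
f 53 54 44
f 54 42 55
f 54 55 44
f 55 42 56
f 55 56 44
f 56 42 57
f 56 57 44
f 57 42 58
f 57 58 44
f 58 42 43
f 58 43 44
f 59 96 75
f 96 70 99
f 75 99 64
f 96 99 75
f 59 75 71
f 75 64 76
f 71 76 60
f 75 76 71
f 59 71 80
f 71 60 81
f 80 81 66
f 71 81 80
f 59 80 92
f 80 66 95
f 92 95 69
f 80 95 92
f 59 92 96
f 92 69 100
f 96 100 70
f 92 100 96
f 60 76 87
f 76 64 90
f 87 90 68
f 76 90 87
f 64 99 77
f 99 70 98
f 77 98 63
f 99 98 77
f 70 100 97
f 100 69 93
f 97 93 61
f 100 93 97
f 69 95 94
f 95 66 82
f 94 82 65
f 95 82 94
f 66 81 86
f 81 60 83
f 86 83 67
f 81 83 86
f 62 88 74
f 88 68 89
f 74 89 63
f 88 89 74
f 62 74 72
f 74 63 73
f 72 73 61
f 74 73 72
f 62 72 79
f 72 61 78
f 79 78 65
f 72 78 79
f 62 79 84
f 79 65 85
f 84 85 67
f 79 85 84
f 62 84 88
f 84 67 91
f 88 91 68
f 84 91 88
f 63 89 77
f 89 68 90
f 77 90 64
f 89 90 77
f 61 73 97
f 73 63 98
f 97 98 70
f 73 98 97
f 65 78 94
f 78 61 93
f 94 93 69
f 78 93 94
f 67 85 86
f 85 65 82
f 86 82 66
f 85 82 86
f 68 91 87
f 91 67 83
f 87 83 60
f 91 83 87



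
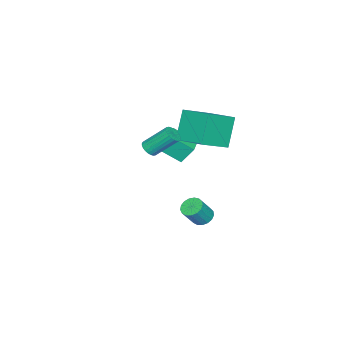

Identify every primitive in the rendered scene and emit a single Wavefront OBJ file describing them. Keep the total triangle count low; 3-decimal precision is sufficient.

v -0.358 0.001 -4.349
v 0.23 -0.021 -4.746
v 1.027 -0.323 -3.548
v 0.438 -0.301 -3.151
v 0.209 0.304 -4.65
v 1.005 0.003 -3.452
v 0.057 0.56 -4.485
v 0.854 0.258 -3.287
v -0.189 0.688 -4.289
v 0.608 0.386 -3.091
v -0.474 0.658 -4.106
v 0.322 0.356 -2.908
v -0.733 0.478 -3.98
v 0.064 0.176 -2.782
v -0.906 0.188 -3.938
v -0.109 -0.113 -2.74
v -0.953 -0.144 -3.99
v -0.157 -0.446 -2.792
v -0.865 -0.444 -4.124
v -0.068 -0.745 -2.926
v -0.66 -0.641 -4.31
v 0.137 -0.942 -3.112
v -0.386 -0.691 -4.505
v 0.411 -0.993 -3.307
v -0.106 -0.583 -4.664
v 0.691 -0.885 -3.466
v 0.117 -0.341 -4.751
v 0.913 -0.643 -3.553
v 3.366 -1.299 2.986
v 3.628 -0.885 2.695
v 3.135 0.333 3.982
v 2.874 -0.081 4.274
v 3.423 -0.877 2.608
v 2.931 0.342 3.896
v 3.21 -0.932 2.579
v 2.717 0.286 3.867
v 3.02 -1.044 2.612
v 2.528 0.175 3.9
v 2.884 -1.194 2.702
v 2.391 0.024 3.99
v 2.82 -1.361 2.835
v 2.327 -0.142 4.123
v 2.84 -1.518 2.991
v 2.347 -0.299 4.279
v 2.94 -1.641 3.147
v 2.447 -0.423 4.434
v 3.105 -1.713 3.278
v 2.612 -0.495 4.565
v 3.309 -1.722 3.364
v 2.817 -0.503 4.652
v 3.523 -1.666 3.393
v 3.03 -0.448 4.681
v 3.712 -1.555 3.36
v 3.22 -0.336 4.648
v 3.849 -1.404 3.27
v 3.356 -0.186 4.558
v 3.913 -1.238 3.137
v 3.42 -0.019 4.425
v 3.893 -1.081 2.981
v 3.4 0.138 4.269
v 3.793 -0.957 2.826
v 3.3 0.261 4.113
v -2.194 -2.24 -0.809
v -1.748 -3.608 0.152
v -2.497 -1.569 0.287
v -2.051 -2.936 1.248
v -1.049 -1.824 -0.748
v -0.603 -3.191 0.213
v -1.352 -1.152 0.348
v -0.906 -2.52 1.309
v -1.637 -0.766 0.896
v -2.736 -0.947 2.735
v -1.12 1.175 1.395
v -2.219 0.994 3.235
v 0.139 -1.494 1.885
v -0.96 -1.675 3.725
v 0.656 0.447 2.385
v -0.443 0.266 4.224
f 2 1 5
f 2 5 3
f 3 5 6
f 3 6 4
f 5 1 7
f 5 7 6
f 6 7 8
f 6 8 4
f 7 1 9
f 7 9 8
f 8 9 10
f 8 10 4
f 9 1 11
f 9 11 10
f 10 11 12
f 10 12 4
f 11 1 13
f 11 13 12
f 12 13 14
f 12 14 4
f 13 1 15
f 13 15 14
f 14 15 16
f 14 16 4
f 15 1 17
f 15 17 16
f 16 17 18
f 16 18 4
f 17 1 19
f 17 19 18
f 18 19 20
f 18 20 4
f 19 1 21
f 19 21 20
f 20 21 22
f 20 22 4
f 21 1 23
f 21 23 22
f 22 23 24
f 22 24 4
f 23 1 25
f 23 25 24
f 24 25 26
f 24 26 4
f 25 1 27
f 25 27 26
f 26 27 28
f 26 28 4
f 27 1 2
f 27 2 28
f 28 2 3
f 28 3 4
f 30 29 33
f 30 33 31
f 31 33 34
f 31 34 32
f 33 29 35
f 33 35 34
f 34 35 36
f 34 36 32
f 35 29 37
f 35 37 36
f 36 37 38
f 36 38 32
f 37 29 39
f 37 39 38
f 38 39 40
f 38 40 32
f 39 29 41
f 39 41 40
f 40 41 42
f 40 42 32
f 41 29 43
f 41 43 42
f 42 43 44
f 42 44 32
f 43 29 45
f 43 45 44
f 44 45 46
f 44 46 32
f 45 29 47
f 45 47 46
f 46 47 48
f 46 48 32
f 47 29 49
f 47 49 48
f 48 49 50
f 48 50 32
f 49 29 51
f 49 51 50
f 50 51 52
f 50 52 32
f 51 29 53
f 51 53 52
f 52 53 54
f 52 54 32
f 53 29 55
f 53 55 54
f 54 55 56
f 54 56 32
f 55 29 57
f 55 57 56
f 56 57 58
f 56 58 32
f 57 29 59
f 57 59 58
f 58 59 60
f 58 60 32
f 59 29 61
f 59 61 60
f 60 61 62
f 60 62 32
f 61 29 30
f 61 30 62
f 62 30 31
f 62 31 32
f 64 66 63
f 67 64 63
f 63 66 65
f 65 67 63
f 64 70 66
f 68 64 67
f 68 70 64
f 66 70 65
f 69 67 65
f 65 70 69
f 69 68 67
f 70 68 69
f 72 74 71
f 75 72 71
f 71 74 73
f 73 75 71
f 72 78 74
f 76 72 75
f 76 78 72
f 74 78 73
f 77 75 73
f 73 78 77
f 77 76 75
f 78 76 77



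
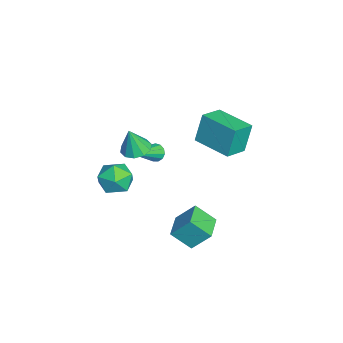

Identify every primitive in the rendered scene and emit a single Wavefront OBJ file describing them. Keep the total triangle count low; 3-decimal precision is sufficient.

v 2.682 -2.051 2.388
v 3.245 -2.544 2.208
v 2.858 -2.369 3.812
v 3.441 -2.116 2.279
v 3.347 -1.664 2.392
v 2.999 -1.359 2.503
v 2.53 -1.318 2.57
v 2.118 -1.558 2.568
v 1.922 -1.985 2.497
v 2.016 -2.438 2.384
v 2.364 -2.743 2.273
v 2.834 -2.783 2.205
v 3.496 -2.227 1.145
v 3.952 -2.452 0.273
v 2.628 -3.608 1.047
v 3.084 -3.833 0.175
v 3.607 -3.853 1.038
v 4.143 -3 1.099
v 2.437 -3.06 0.221
v 2.973 -2.207 0.282
v 3.297 -2.967 -0.298
v 4.021 -3.457 0.207
v 2.559 -2.603 1.113
v 3.283 -3.093 1.618
v -1.221 -1.179 -1.259
v -0.96 -1.303 -1.727
v 0.201 -2.321 -0.161
v -0.831 -1.042 -1.622
v -0.826 -0.824 -1.402
v -0.947 -0.718 -1.136
v -1.154 -0.759 -0.91
v -1.383 -0.933 -0.794
v -1.561 -1.185 -0.826
v -1.631 -1.435 -0.996
v -1.571 -1.603 -1.249
v -1.4 -1.637 -1.505
v -1.172 -1.525 -1.683
v 2.377 0.845 -4.32
v 2.173 -0.178 -3.402
v 2.531 1.797 -3.224
v 2.327 0.774 -2.306
v 3.793 0.586 -4.294
v 3.589 -0.437 -3.376
v 3.947 1.538 -3.198
v 3.743 0.515 -2.28
v -1.006 1.621 0.328
v -1.331 1.984 1.977
v 0.403 3.177 0.263
v 0.078 3.54 1.913
v -0.038 0.76 0.707
v -0.363 1.123 2.357
v 1.371 2.316 0.643
v 1.046 2.679 2.292
f 2 1 4
f 2 4 3
f 4 1 5
f 4 5 3
f 5 1 6
f 5 6 3
f 6 1 7
f 6 7 3
f 7 1 8
f 7 8 3
f 8 1 9
f 8 9 3
f 9 1 10
f 9 10 3
f 10 1 11
f 10 11 3
f 11 1 12
f 11 12 3
f 12 1 2
f 12 2 3
f 13 24 18
f 13 18 14
f 13 14 20
f 13 20 23
f 13 23 24
f 14 18 22
f 18 24 17
f 24 23 15
f 23 20 19
f 20 14 21
f 16 22 17
f 16 17 15
f 16 15 19
f 16 19 21
f 16 21 22
f 17 22 18
f 15 17 24
f 19 15 23
f 21 19 20
f 22 21 14
f 26 25 28
f 26 28 27
f 28 25 29
f 28 29 27
f 29 25 30
f 29 30 27
f 30 25 31
f 30 31 27
f 31 25 32
f 31 32 27
f 32 25 33
f 32 33 27
f 33 25 34
f 33 34 27
f 34 25 35
f 34 35 27
f 35 25 36
f 35 36 27
f 36 25 37
f 36 37 27
f 37 25 26
f 37 26 27
f 39 41 38
f 42 39 38
f 38 41 40
f 40 42 38
f 39 45 41
f 43 39 42
f 43 45 39
f 41 45 40
f 44 42 40
f 40 45 44
f 44 43 42
f 45 43 44
f 47 49 46
f 50 47 46
f 46 49 48
f 48 50 46
f 47 53 49
f 51 47 50
f 51 53 47
f 49 53 48
f 52 50 48
f 48 53 52
f 52 51 50
f 53 51 52



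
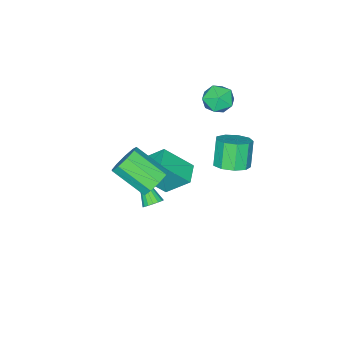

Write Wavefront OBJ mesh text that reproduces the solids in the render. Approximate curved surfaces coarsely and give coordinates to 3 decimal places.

v 0.356 -1.271 -2.969
v 0.813 -1.525 -3.056
v -0.176 -2.689 -1.631
v 0.867 -1.366 -2.866
v 0.804 -1.185 -2.699
v 0.639 -1.024 -2.594
v 0.408 -0.92 -2.575
v 0.166 -0.896 -2.647
v -0.033 -0.958 -2.791
v -0.142 -1.092 -2.977
v -0.138 -1.267 -3.161
v -0.02 -1.443 -3.3
v 0.184 -1.58 -3.364
v 0.427 -1.646 -3.337
v 0.654 -1.626 -3.226
v 0.193 -0.409 -0.283
v -0.231 0.676 0.872
v 1.094 0.139 -0.467
v 0.67 1.223 0.688
v 1.07 -1.423 0.992
v 0.646 -0.339 2.147
v 1.971 -0.876 0.808
v 1.547 0.209 1.963
v 2.466 0.732 1.749
v 2.778 1.206 2.368
v 3.126 -0.358 3.39
v 2.814 -0.832 2.771
v 2.213 1.13 2.444
v 2.561 -0.434 3.466
v 1.767 0.868 2.195
v 2.115 -0.696 3.217
v 1.648 0.542 1.737
v 1.996 -1.022 2.759
v 1.911 0.305 1.285
v 2.259 -1.259 2.306
v 2.435 0.268 1.05
v 2.782 -1.296 2.072
v 2.972 0.448 1.142
v 3.32 -1.116 2.164
v 3.273 0.761 1.518
v 3.621 -0.803 2.54
v 3.196 1.06 2.003
v 3.544 -0.503 3.025
v -1.858 1.584 0.198
v -1.328 2.158 0.603
v -1.932 1.81 1.886
v -2.462 1.236 1.482
v -1.838 2.43 0.437
v -2.442 2.083 1.72
v -2.358 2.307 0.159
v -2.961 1.96 1.442
v -2.643 1.845 -0.1
v -3.247 1.498 1.183
v -2.562 1.261 -0.22
v -3.166 0.914 1.063
v -2.151 0.828 -0.144
v -2.755 0.48 1.139
v -1.603 0.748 0.092
v -2.207 0.401 1.376
v -1.174 1.059 0.378
v -1.778 0.712 1.662
v -1.066 1.616 0.58
v -1.67 1.269 1.863
v -2.757 0.83 3.535
v -2.054 0.35 3.343
v -3.506 -0.35 3.737
v -2.803 -0.83 3.545
v -2.827 -0.365 4.284
v -2.364 0.364 4.159
v -3.196 -0.364 2.921
v -2.733 0.365 2.796
v -2.325 -0.387 2.964
v -2.096 -0.388 3.806
v -3.464 0.388 3.274
v -3.235 0.387 4.116
f 2 1 4
f 2 4 3
f 4 1 5
f 4 5 3
f 5 1 6
f 5 6 3
f 6 1 7
f 6 7 3
f 7 1 8
f 7 8 3
f 8 1 9
f 8 9 3
f 9 1 10
f 9 10 3
f 10 1 11
f 10 11 3
f 11 1 12
f 11 12 3
f 12 1 13
f 12 13 3
f 13 1 14
f 13 14 3
f 14 1 15
f 14 15 3
f 15 1 2
f 15 2 3
f 17 19 16
f 20 17 16
f 16 19 18
f 18 20 16
f 17 23 19
f 21 17 20
f 21 23 17
f 19 23 18
f 22 20 18
f 18 23 22
f 22 21 20
f 23 21 22
f 25 24 28
f 25 28 26
f 26 28 29
f 26 29 27
f 28 24 30
f 28 30 29
f 29 30 31
f 29 31 27
f 30 24 32
f 30 32 31
f 31 32 33
f 31 33 27
f 32 24 34
f 32 34 33
f 33 34 35
f 33 35 27
f 34 24 36
f 34 36 35
f 35 36 37
f 35 37 27
f 36 24 38
f 36 38 37
f 37 38 39
f 37 39 27
f 38 24 40
f 38 40 39
f 39 40 41
f 39 41 27
f 40 24 42
f 40 42 41
f 41 42 43
f 41 43 27
f 42 24 25
f 42 25 43
f 43 25 26
f 43 26 27
f 45 44 48
f 45 48 46
f 46 48 49
f 46 49 47
f 48 44 50
f 48 50 49
f 49 50 51
f 49 51 47
f 50 44 52
f 50 52 51
f 51 52 53
f 51 53 47
f 52 44 54
f 52 54 53
f 53 54 55
f 53 55 47
f 54 44 56
f 54 56 55
f 55 56 57
f 55 57 47
f 56 44 58
f 56 58 57
f 57 58 59
f 57 59 47
f 58 44 60
f 58 60 59
f 59 60 61
f 59 61 47
f 60 44 62
f 60 62 61
f 61 62 63
f 61 63 47
f 62 44 45
f 62 45 63
f 63 45 46
f 63 46 47
f 64 75 69
f 64 69 65
f 64 65 71
f 64 71 74
f 64 74 75
f 65 69 73
f 69 75 68
f 75 74 66
f 74 71 70
f 71 65 72
f 67 73 68
f 67 68 66
f 67 66 70
f 67 70 72
f 67 72 73
f 68 73 69
f 66 68 75
f 70 66 74
f 72 70 71
f 73 72 65



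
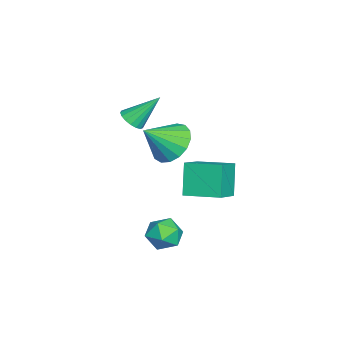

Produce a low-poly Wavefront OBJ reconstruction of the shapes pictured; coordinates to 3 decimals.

v -0.513 0.589 0.736
v 0.089 0.637 0.817
v -0.767 1.691 1.964
v 0.029 0.843 0.62
v -0.156 0.991 0.449
v -0.422 1.047 0.343
v -0.71 0.998 0.328
v -0.952 0.856 0.406
v -1.094 0.652 0.56
v -1.103 0.434 0.753
v -0.977 0.251 0.943
v -0.744 0.146 1.085
v -0.459 0.142 1.147
v -0.186 0.241 1.115
v 0.012 0.419 0.996
v 0.207 3.264 -2.907
v -0.571 3.215 -1.521
v 0.55 4.817 -2.659
v -0.227 4.768 -1.273
v 1.407 2.892 -2.247
v 0.63 2.843 -0.861
v 1.751 4.445 -1.999
v 0.973 4.396 -0.613
v -1.552 2.024 -1.149
v -0.857 1.711 -1.9
v -0.828 0.996 -0.051
v -0.626 2.11 -1.679
v -0.607 2.49 -1.336
v -0.804 2.763 -0.95
v -1.173 2.867 -0.61
v -1.628 2.778 -0.394
v -2.066 2.516 -0.35
v -2.386 2.141 -0.49
v -2.515 1.74 -0.781
v -2.424 1.404 -1.156
v -2.132 1.21 -1.53
v -1.708 1.202 -1.816
v -1.248 1.383 -1.95
v 2.745 2.89 -4.248
v 3.109 2.326 -3.742
v 1.551 2.254 -4.098
v 1.915 1.69 -3.592
v 1.82 2.485 -3.335
v 2.558 2.878 -3.428
v 2.102 1.702 -4.412
v 2.84 2.095 -4.505
v 2.712 1.591 -3.844
v 2.538 2.075 -3.178
v 2.122 2.505 -4.662
v 1.948 2.989 -3.996
f 2 1 4
f 2 4 3
f 4 1 5
f 4 5 3
f 5 1 6
f 5 6 3
f 6 1 7
f 6 7 3
f 7 1 8
f 7 8 3
f 8 1 9
f 8 9 3
f 9 1 10
f 9 10 3
f 10 1 11
f 10 11 3
f 11 1 12
f 11 12 3
f 12 1 13
f 12 13 3
f 13 1 14
f 13 14 3
f 14 1 15
f 14 15 3
f 15 1 2
f 15 2 3
f 17 19 16
f 20 17 16
f 16 19 18
f 18 20 16
f 17 23 19
f 21 17 20
f 21 23 17
f 19 23 18
f 22 20 18
f 18 23 22
f 22 21 20
f 23 21 22
f 25 24 27
f 25 27 26
f 27 24 28
f 27 28 26
f 28 24 29
f 28 29 26
f 29 24 30
f 29 30 26
f 30 24 31
f 30 31 26
f 31 24 32
f 31 32 26
f 32 24 33
f 32 33 26
f 33 24 34
f 33 34 26
f 34 24 35
f 34 35 26
f 35 24 36
f 35 36 26
f 36 24 37
f 36 37 26
f 37 24 38
f 37 38 26
f 38 24 25
f 38 25 26
f 39 50 44
f 39 44 40
f 39 40 46
f 39 46 49
f 39 49 50
f 40 44 48
f 44 50 43
f 50 49 41
f 49 46 45
f 46 40 47
f 42 48 43
f 42 43 41
f 42 41 45
f 42 45 47
f 42 47 48
f 43 48 44
f 41 43 50
f 45 41 49
f 47 45 46
f 48 47 40



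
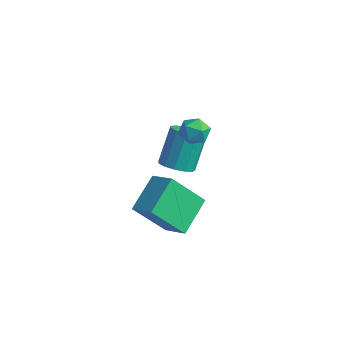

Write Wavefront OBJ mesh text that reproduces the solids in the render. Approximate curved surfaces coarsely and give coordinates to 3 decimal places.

v 2.325 -1.5 -2.065
v 1.871 -0.054 -1.21
v 1.264 -1.542 -2.556
v 0.81 -0.096 -1.701
v 2.99 -0.384 -3.599
v 2.536 1.062 -2.744
v 1.929 -0.426 -4.09
v 1.475 1.02 -3.235
v 1.178 0.801 -1.396
v 1.896 0.978 -1.374
v 1.64 1.836 0.117
v 0.922 1.659 0.096
v 1.706 1.285 -1.583
v 1.449 2.143 -0.092
v 1.348 1.437 -1.733
v 1.092 2.296 -0.241
v 0.936 1.388 -1.775
v 0.68 2.246 -0.284
v 0.601 1.153 -1.697
v 0.345 2.011 -0.206
v 0.449 0.805 -1.524
v 0.193 1.663 -0.032
v 0.529 0.456 -1.309
v 0.273 1.315 0.182
v 0.815 0.217 -1.123
v 0.558 1.075 0.369
v 1.216 0.163 -1.023
v 0.96 1.021 0.469
v 1.605 0.312 -1.041
v 1.349 1.17 0.451
v 1.859 0.615 -1.172
v 1.602 1.474 0.32
v 2.563 0.905 1.22
v 3.066 0.515 1.404
v 1.954 0.485 1.996
v 2.457 0.095 2.18
v 2.492 0.749 2.278
v 2.869 1.009 1.799
v 2.151 -0.009 1.601
v 2.528 0.251 1.122
v 2.812 -0.05 1.639
v 3.022 0.418 2.058
v 1.998 0.582 1.342
v 2.208 1.05 1.761
f 2 4 1
f 5 2 1
f 1 4 3
f 3 5 1
f 2 8 4
f 6 2 5
f 6 8 2
f 4 8 3
f 7 5 3
f 3 8 7
f 7 6 5
f 8 6 7
f 10 9 13
f 10 13 11
f 11 13 14
f 11 14 12
f 13 9 15
f 13 15 14
f 14 15 16
f 14 16 12
f 15 9 17
f 15 17 16
f 16 17 18
f 16 18 12
f 17 9 19
f 17 19 18
f 18 19 20
f 18 20 12
f 19 9 21
f 19 21 20
f 20 21 22
f 20 22 12
f 21 9 23
f 21 23 22
f 22 23 24
f 22 24 12
f 23 9 25
f 23 25 24
f 24 25 26
f 24 26 12
f 25 9 27
f 25 27 26
f 26 27 28
f 26 28 12
f 27 9 29
f 27 29 28
f 28 29 30
f 28 30 12
f 29 9 31
f 29 31 30
f 30 31 32
f 30 32 12
f 31 9 10
f 31 10 32
f 32 10 11
f 32 11 12
f 33 44 38
f 33 38 34
f 33 34 40
f 33 40 43
f 33 43 44
f 34 38 42
f 38 44 37
f 44 43 35
f 43 40 39
f 40 34 41
f 36 42 37
f 36 37 35
f 36 35 39
f 36 39 41
f 36 41 42
f 37 42 38
f 35 37 44
f 39 35 43
f 41 39 40
f 42 41 34



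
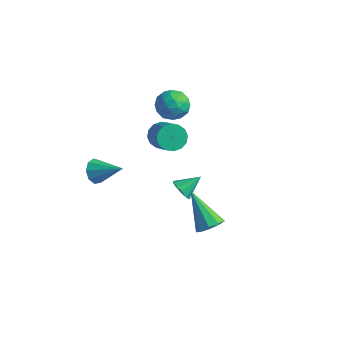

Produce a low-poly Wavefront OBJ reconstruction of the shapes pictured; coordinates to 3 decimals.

v 3.581 -0.633 -1.095
v 4.114 -0.689 -0.57
v 2.139 -0.207 0.415
v 4.082 -0.205 -0.737
v 3.815 0.079 -1.071
v 3.439 0.029 -1.417
v 3.129 -0.33 -1.611
v 3.031 -0.831 -1.564
v 3.189 -1.24 -1.297
v 3.531 -1.364 -0.936
v 3.896 -1.147 -0.648
v -1.024 3.902 2.616
v -0.717 3.538 1.822
v -2.343 3.222 2.418
v -2.036 2.858 1.624
v -1.685 2.572 2.431
v -0.87 2.992 2.554
v -2.19 3.768 1.686
v -1.375 4.188 1.809
v -1.438 3.455 1.248
v -1.125 2.716 1.708
v -1.935 4.044 2.532
v -1.622 3.305 2.992
v -0.755 3.78 2.236
v -2.305 2.98 2.004
v -2.099 2.812 2.478
v -1.918 2.598 2.012
v -0.845 3.459 2.666
v -0.664 3.245 2.2
v -1.233 2.677 2.558
v -2.396 3.515 2.04
v -2.215 3.301 1.574
v -1.142 4.162 2.228
v -0.961 3.948 1.762
v -1.827 4.083 1.682
v -0.998 3.517 1.433
v -1.773 3.117 1.316
v -1.864 3.652 1.353
v -1.385 3.899 1.425
v -0.814 3.083 1.703
v -1.589 2.683 1.587
v -1.383 2.514 2.061
v -0.904 2.762 2.133
v -1.238 3.034 1.366
v -1.471 4.077 2.653
v -2.246 3.677 2.537
v -2.156 3.998 2.107
v -1.677 4.246 2.179
v -1.287 3.643 2.924
v -2.062 3.243 2.807
v -1.675 2.861 2.815
v -1.196 3.108 2.887
v -1.822 3.726 2.874
v -0.182 2.252 -3.115
v 0.134 1.803 -2.75
v 0.342 3.168 -2.445
v 0.373 1.898 -3.067
v 0.399 2.129 -3.402
v 0.203 2.407 -3.628
v -0.14 2.625 -3.658
v -0.499 2.702 -3.481
v -0.737 2.606 -3.164
v -0.764 2.376 -2.828
v -0.568 2.098 -2.602
v -0.225 1.879 -2.572
v -1.894 3.049 -0.276
v -1.352 3.048 -0.837
v -0.203 2.29 0.276
v -0.746 2.291 0.836
v -1.304 3.4 -0.646
v -0.156 2.643 0.467
v -1.415 3.659 -0.356
v -0.266 2.901 0.757
v -1.654 3.754 -0.045
v -0.505 2.996 1.068
v -1.957 3.66 0.204
v -0.808 2.902 1.317
v -2.244 3.402 0.325
v -1.095 2.644 1.438
v -2.437 3.05 0.284
v -1.288 2.292 1.397
v -2.484 2.697 0.093
v -1.336 1.94 1.206
v -2.374 2.439 -0.197
v -1.225 1.681 0.916
v -2.135 2.344 -0.508
v -0.986 1.586 0.605
v -1.832 2.438 -0.757
v -0.683 1.68 0.356
v -1.545 2.696 -0.878
v -0.396 1.938 0.235
v -3.547 -0.198 -1.538
v -3.167 -0.295 -2.153
v -2.113 0.118 -0.702
v -3.299 0.184 -2.108
v -3.547 0.485 -1.797
v -3.795 0.467 -1.364
v -3.927 0.137 -1.012
v -3.882 -0.349 -0.907
v -3.68 -0.764 -1.097
v -3.416 -0.914 -1.493
v -3.213 -0.729 -1.911
f 2 1 4
f 2 4 3
f 4 1 5
f 4 5 3
f 5 1 6
f 5 6 3
f 6 1 7
f 6 7 3
f 7 1 8
f 7 8 3
f 8 1 9
f 8 9 3
f 9 1 10
f 9 10 3
f 10 1 11
f 10 11 3
f 11 1 2
f 11 2 3
f 12 49 28
f 49 23 52
f 28 52 17
f 49 52 28
f 12 28 24
f 28 17 29
f 24 29 13
f 28 29 24
f 12 24 33
f 24 13 34
f 33 34 19
f 24 34 33
f 12 33 45
f 33 19 48
f 45 48 22
f 33 48 45
f 12 45 49
f 45 22 53
f 49 53 23
f 45 53 49
f 13 29 40
f 29 17 43
f 40 43 21
f 29 43 40
f 17 52 30
f 52 23 51
f 30 51 16
f 52 51 30
f 23 53 50
f 53 22 46
f 50 46 14
f 53 46 50
f 22 48 47
f 48 19 35
f 47 35 18
f 48 35 47
f 19 34 39
f 34 13 36
f 39 36 20
f 34 36 39
f 15 41 27
f 41 21 42
f 27 42 16
f 41 42 27
f 15 27 25
f 27 16 26
f 25 26 14
f 27 26 25
f 15 25 32
f 25 14 31
f 32 31 18
f 25 31 32
f 15 32 37
f 32 18 38
f 37 38 20
f 32 38 37
f 15 37 41
f 37 20 44
f 41 44 21
f 37 44 41
f 16 42 30
f 42 21 43
f 30 43 17
f 42 43 30
f 14 26 50
f 26 16 51
f 50 51 23
f 26 51 50
f 18 31 47
f 31 14 46
f 47 46 22
f 31 46 47
f 20 38 39
f 38 18 35
f 39 35 19
f 38 35 39
f 21 44 40
f 44 20 36
f 40 36 13
f 44 36 40
f 55 54 57
f 55 57 56
f 57 54 58
f 57 58 56
f 58 54 59
f 58 59 56
f 59 54 60
f 59 60 56
f 60 54 61
f 60 61 56
f 61 54 62
f 61 62 56
f 62 54 63
f 62 63 56
f 63 54 64
f 63 64 56
f 64 54 65
f 64 65 56
f 65 54 55
f 65 55 56
f 67 66 70
f 67 70 68
f 68 70 71
f 68 71 69
f 70 66 72
f 70 72 71
f 71 72 73
f 71 73 69
f 72 66 74
f 72 74 73
f 73 74 75
f 73 75 69
f 74 66 76
f 74 76 75
f 75 76 77
f 75 77 69
f 76 66 78
f 76 78 77
f 77 78 79
f 77 79 69
f 78 66 80
f 78 80 79
f 79 80 81
f 79 81 69
f 80 66 82
f 80 82 81
f 81 82 83
f 81 83 69
f 82 66 84
f 82 84 83
f 83 84 85
f 83 85 69
f 84 66 86
f 84 86 85
f 85 86 87
f 85 87 69
f 86 66 88
f 86 88 87
f 87 88 89
f 87 89 69
f 88 66 90
f 88 90 89
f 89 90 91
f 89 91 69
f 90 66 67
f 90 67 91
f 91 67 68
f 91 68 69
f 93 92 95
f 93 95 94
f 95 92 96
f 95 96 94
f 96 92 97
f 96 97 94
f 97 92 98
f 97 98 94
f 98 92 99
f 98 99 94
f 99 92 100
f 99 100 94
f 100 92 101
f 100 101 94
f 101 92 102
f 101 102 94
f 102 92 93
f 102 93 94

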